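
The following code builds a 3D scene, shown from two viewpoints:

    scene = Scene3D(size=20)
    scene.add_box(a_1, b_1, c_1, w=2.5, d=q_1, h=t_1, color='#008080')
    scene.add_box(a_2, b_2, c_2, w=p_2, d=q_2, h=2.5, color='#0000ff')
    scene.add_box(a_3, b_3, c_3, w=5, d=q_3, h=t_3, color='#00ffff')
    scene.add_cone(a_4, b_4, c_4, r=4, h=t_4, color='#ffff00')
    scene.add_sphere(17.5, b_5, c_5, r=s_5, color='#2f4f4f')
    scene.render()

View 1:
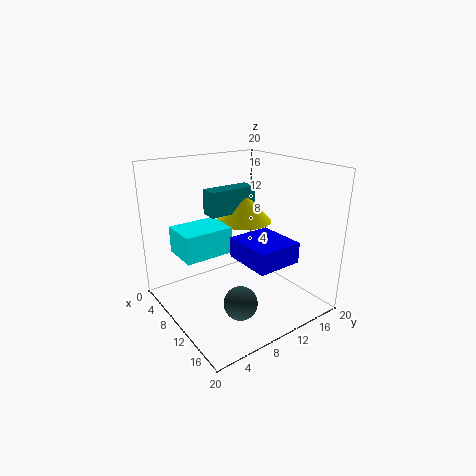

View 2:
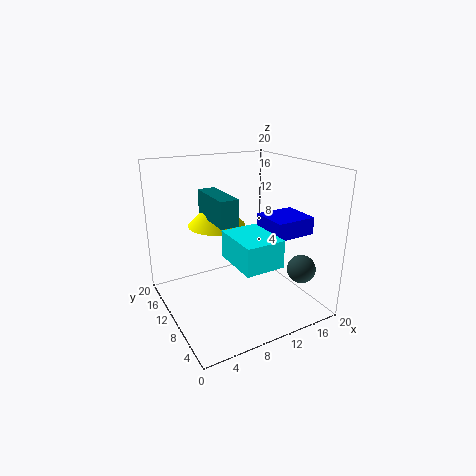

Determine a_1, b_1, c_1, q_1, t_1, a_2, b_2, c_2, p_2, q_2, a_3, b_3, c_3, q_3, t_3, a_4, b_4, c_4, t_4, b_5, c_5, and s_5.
a_1 = 6; b_1 = 7; c_1 = 13; q_1 = 7; t_1 = 3.5; a_2 = 14; b_2 = 6; c_2 = 10; p_2 = 6; q_2 = 5.5; a_3 = 6.5; b_3 = 1.5; c_3 = 9; q_3 = 6.5; t_3 = 3.5; a_4 = 8; b_4 = 12.5; c_4 = 11.5; t_4 = 4; b_5 = 5; c_5 = 5.5; s_5 = 2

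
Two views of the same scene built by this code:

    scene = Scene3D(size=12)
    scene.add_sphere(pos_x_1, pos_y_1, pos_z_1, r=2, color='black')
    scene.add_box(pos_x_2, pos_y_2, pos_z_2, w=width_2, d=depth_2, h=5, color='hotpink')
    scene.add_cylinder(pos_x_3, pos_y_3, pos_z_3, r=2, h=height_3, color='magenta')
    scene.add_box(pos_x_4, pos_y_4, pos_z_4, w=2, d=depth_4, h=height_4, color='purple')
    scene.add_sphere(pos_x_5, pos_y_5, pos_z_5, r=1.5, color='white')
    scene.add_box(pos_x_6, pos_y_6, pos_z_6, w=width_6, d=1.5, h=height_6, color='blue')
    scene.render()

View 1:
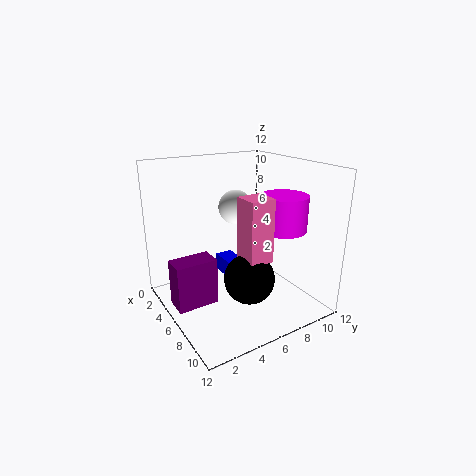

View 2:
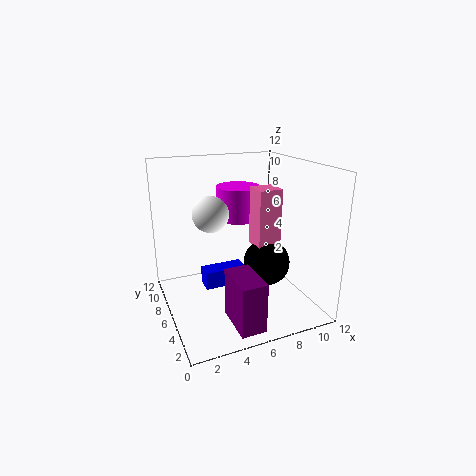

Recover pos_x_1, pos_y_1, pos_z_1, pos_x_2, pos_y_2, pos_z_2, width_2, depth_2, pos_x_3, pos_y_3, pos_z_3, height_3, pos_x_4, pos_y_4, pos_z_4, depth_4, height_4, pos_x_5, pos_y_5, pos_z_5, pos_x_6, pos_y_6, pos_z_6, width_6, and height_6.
pos_x_1 = 8.5; pos_y_1 = 5.5; pos_z_1 = 3.5; pos_x_2 = 7.5; pos_y_2 = 5; pos_z_2 = 5; width_2 = 2; depth_2 = 2; pos_x_3 = 7.5; pos_y_3 = 9.5; pos_z_3 = 6.5; height_3 = 3; pos_x_4 = 4; pos_y_4 = 0.5; pos_z_4 = 0.5; depth_4 = 3.5; height_4 = 4; pos_x_5 = 4; pos_y_5 = 7; pos_z_5 = 8; pos_x_6 = 3; pos_y_6 = 5.5; pos_z_6 = 2; width_6 = 3.5; height_6 = 1.5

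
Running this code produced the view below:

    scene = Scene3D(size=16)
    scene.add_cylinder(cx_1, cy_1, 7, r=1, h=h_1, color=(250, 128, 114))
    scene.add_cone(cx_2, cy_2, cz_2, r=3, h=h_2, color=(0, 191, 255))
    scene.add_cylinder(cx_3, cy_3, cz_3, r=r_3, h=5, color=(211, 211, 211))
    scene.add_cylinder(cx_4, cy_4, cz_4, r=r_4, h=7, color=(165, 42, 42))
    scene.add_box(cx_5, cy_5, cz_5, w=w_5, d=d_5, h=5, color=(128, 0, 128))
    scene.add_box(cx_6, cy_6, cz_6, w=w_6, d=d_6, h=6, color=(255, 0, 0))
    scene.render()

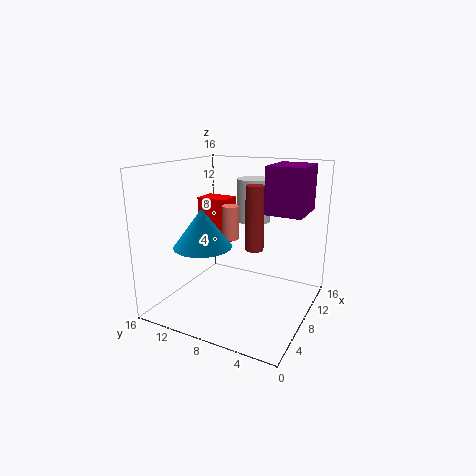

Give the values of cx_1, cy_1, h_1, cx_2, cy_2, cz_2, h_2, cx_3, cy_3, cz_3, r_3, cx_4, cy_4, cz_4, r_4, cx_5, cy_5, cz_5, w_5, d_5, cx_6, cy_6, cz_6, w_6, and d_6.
cx_1 = 10
cy_1 = 10
h_1 = 4
cx_2 = 4
cy_2 = 10
cz_2 = 8
h_2 = 4
cx_3 = 12
cy_3 = 8
cz_3 = 9
r_3 = 2
cx_4 = 8
cy_4 = 6
cz_4 = 7
r_4 = 1
cx_5 = 8
cy_5 = 1
cz_5 = 11
w_5 = 5
d_5 = 4
cx_6 = 12
cy_6 = 12
cz_6 = 5
w_6 = 3
d_6 = 4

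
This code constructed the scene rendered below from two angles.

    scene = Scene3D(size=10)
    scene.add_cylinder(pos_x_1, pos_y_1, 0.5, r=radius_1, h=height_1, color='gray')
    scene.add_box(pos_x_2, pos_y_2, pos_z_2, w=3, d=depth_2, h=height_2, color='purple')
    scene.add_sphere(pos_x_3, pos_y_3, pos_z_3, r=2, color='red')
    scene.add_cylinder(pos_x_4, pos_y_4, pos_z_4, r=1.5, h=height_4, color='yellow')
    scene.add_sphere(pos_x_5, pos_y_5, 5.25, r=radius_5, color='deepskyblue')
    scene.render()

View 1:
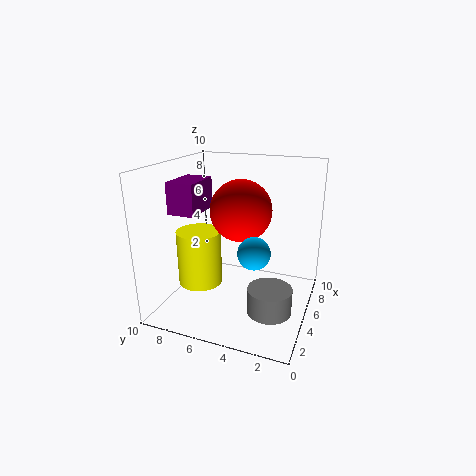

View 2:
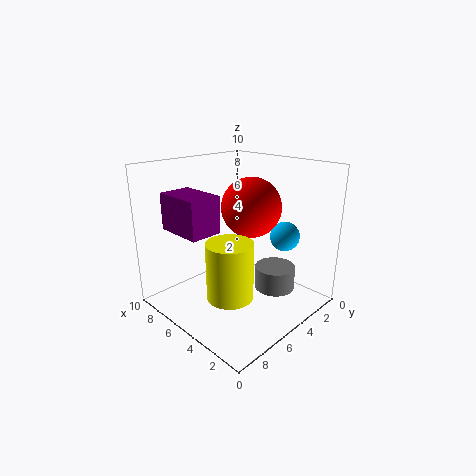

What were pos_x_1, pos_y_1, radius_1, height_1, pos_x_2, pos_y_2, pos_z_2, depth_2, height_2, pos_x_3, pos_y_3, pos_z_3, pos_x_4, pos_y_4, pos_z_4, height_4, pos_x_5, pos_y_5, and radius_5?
pos_x_1 = 3.75
pos_y_1 = 2.25
radius_1 = 1.5
height_1 = 1.75
pos_x_2 = 3.75
pos_y_2 = 7.75
pos_z_2 = 6.5
depth_2 = 2
height_2 = 2.25
pos_x_3 = 4.25
pos_y_3 = 4.5
pos_z_3 = 7.25
pos_x_4 = 3.5
pos_y_4 = 7.25
pos_z_4 = 2
height_4 = 3.75
pos_x_5 = 2.5
pos_y_5 = 3
radius_5 = 1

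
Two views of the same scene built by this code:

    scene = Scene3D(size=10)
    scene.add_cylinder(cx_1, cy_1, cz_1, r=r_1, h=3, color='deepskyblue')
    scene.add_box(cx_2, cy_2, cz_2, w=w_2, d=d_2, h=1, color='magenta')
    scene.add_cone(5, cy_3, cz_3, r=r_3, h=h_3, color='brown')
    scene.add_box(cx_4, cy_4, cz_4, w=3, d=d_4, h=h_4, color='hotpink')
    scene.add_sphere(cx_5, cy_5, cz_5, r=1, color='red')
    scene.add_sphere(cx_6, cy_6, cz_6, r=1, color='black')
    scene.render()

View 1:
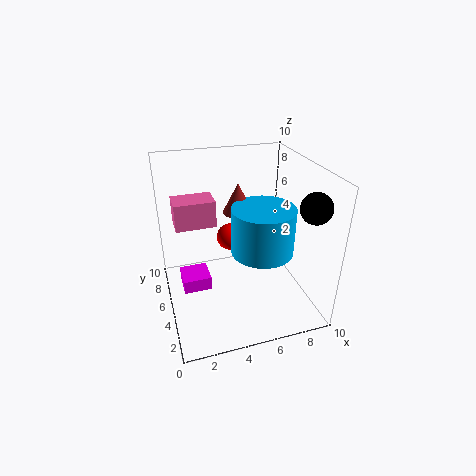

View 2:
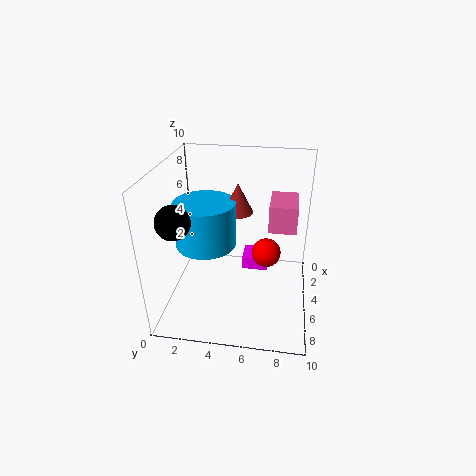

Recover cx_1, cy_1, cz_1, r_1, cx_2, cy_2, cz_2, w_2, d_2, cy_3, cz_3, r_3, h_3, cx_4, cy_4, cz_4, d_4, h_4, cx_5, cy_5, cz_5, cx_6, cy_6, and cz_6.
cx_1 = 6
cy_1 = 3
cz_1 = 5
r_1 = 2
cx_2 = 1
cy_2 = 5
cz_2 = 1
w_2 = 2
d_2 = 2
cy_3 = 5
cz_3 = 7
r_3 = 1
h_3 = 2
cx_4 = 1
cy_4 = 7
cz_4 = 5
d_4 = 2
h_4 = 2
cx_5 = 5
cy_5 = 7
cz_5 = 4
cx_6 = 9
cy_6 = 2
cz_6 = 8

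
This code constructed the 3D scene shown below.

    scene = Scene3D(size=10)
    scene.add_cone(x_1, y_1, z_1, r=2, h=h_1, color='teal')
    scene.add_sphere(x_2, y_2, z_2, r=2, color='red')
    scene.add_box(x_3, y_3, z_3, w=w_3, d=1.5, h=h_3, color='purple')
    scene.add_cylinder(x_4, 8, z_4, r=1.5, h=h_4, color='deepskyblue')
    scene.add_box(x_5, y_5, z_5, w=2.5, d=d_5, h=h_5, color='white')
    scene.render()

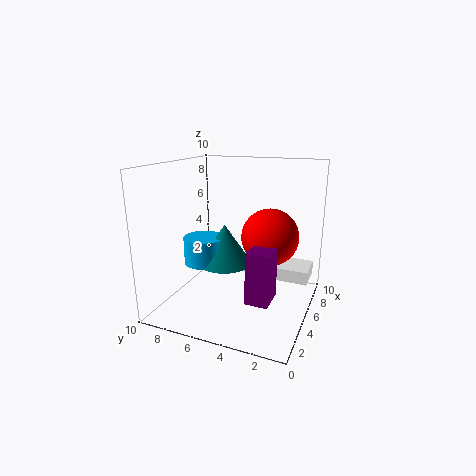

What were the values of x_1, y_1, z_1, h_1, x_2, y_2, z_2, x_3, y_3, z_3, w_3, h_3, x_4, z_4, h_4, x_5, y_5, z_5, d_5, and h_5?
x_1 = 6, y_1 = 6.5, z_1 = 2.5, h_1 = 3, x_2 = 6, y_2 = 3, z_2 = 5, x_3 = 2.5, y_3 = 2, z_3 = 1.5, w_3 = 2, h_3 = 3.5, x_4 = 5.5, z_4 = 2.5, h_4 = 2, x_5 = 7.5, y_5 = 0.5, z_5 = 1, d_5 = 2.5, h_5 = 1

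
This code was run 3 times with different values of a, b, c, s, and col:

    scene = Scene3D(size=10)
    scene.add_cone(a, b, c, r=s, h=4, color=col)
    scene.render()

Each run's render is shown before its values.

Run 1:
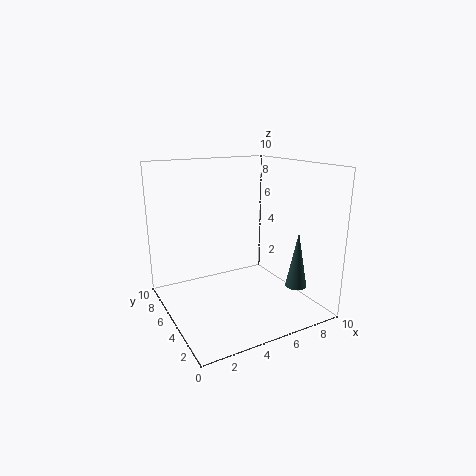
a = 8.5, b = 2.75, c = 1.5, s = 0.75, col = 'darkslategray'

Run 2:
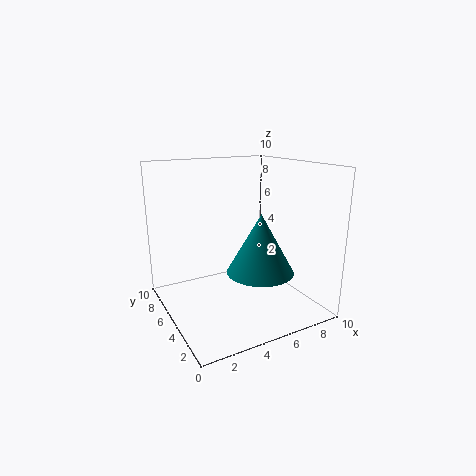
a = 5.75, b = 3.25, c = 3, s = 2.25, col = 'teal'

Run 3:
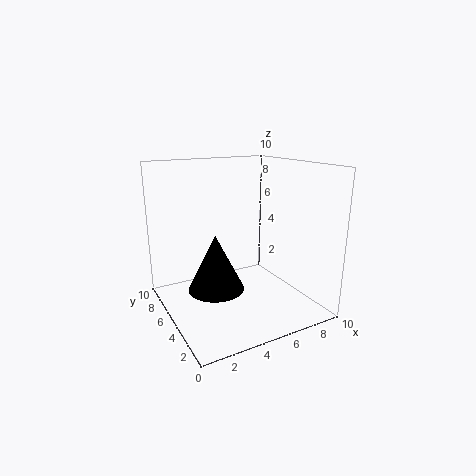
a = 3.5, b = 5.5, c = 1.25, s = 2, col = 'black'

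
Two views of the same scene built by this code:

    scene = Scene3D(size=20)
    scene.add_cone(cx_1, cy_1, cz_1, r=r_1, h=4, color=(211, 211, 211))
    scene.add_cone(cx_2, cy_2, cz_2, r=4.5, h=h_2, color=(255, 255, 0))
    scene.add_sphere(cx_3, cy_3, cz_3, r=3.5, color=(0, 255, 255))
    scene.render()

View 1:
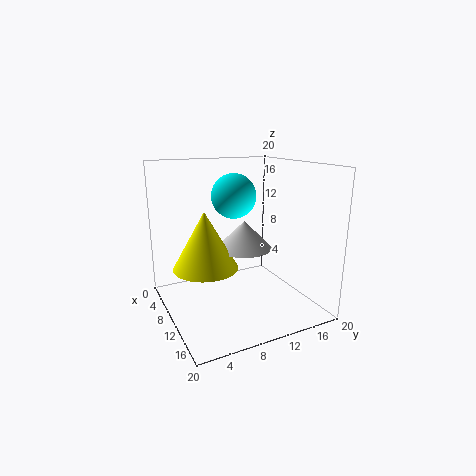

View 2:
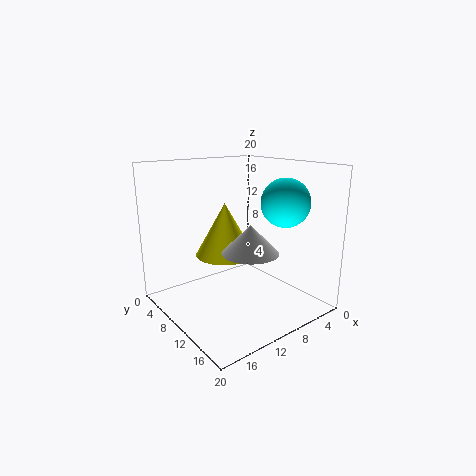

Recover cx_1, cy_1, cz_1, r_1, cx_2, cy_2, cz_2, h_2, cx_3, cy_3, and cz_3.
cx_1 = 9, cy_1 = 11.5, cz_1 = 8, r_1 = 4, cx_2 = 9, cy_2 = 5.5, cz_2 = 6, h_2 = 8, cx_3 = 3.5, cy_3 = 12.5, cz_3 = 14.5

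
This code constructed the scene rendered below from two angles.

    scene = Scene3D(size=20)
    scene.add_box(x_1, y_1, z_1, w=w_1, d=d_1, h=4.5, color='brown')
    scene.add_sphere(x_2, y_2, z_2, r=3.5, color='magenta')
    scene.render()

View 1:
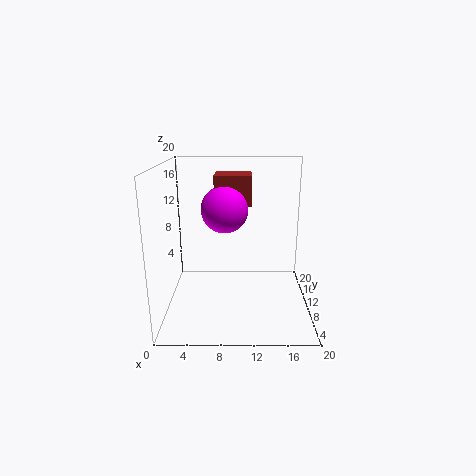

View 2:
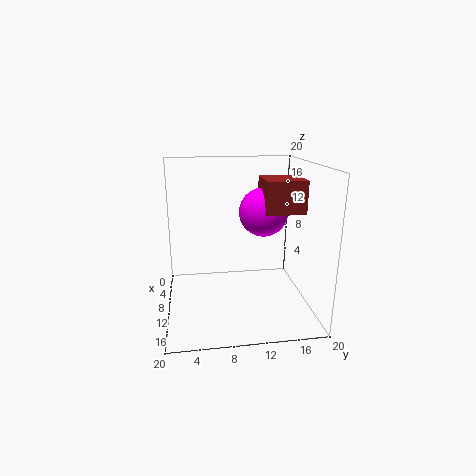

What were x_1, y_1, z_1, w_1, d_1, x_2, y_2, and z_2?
x_1 = 6.5
y_1 = 13.5
z_1 = 13.5
w_1 = 5.5
d_1 = 5.5
x_2 = 8
y_2 = 14
z_2 = 13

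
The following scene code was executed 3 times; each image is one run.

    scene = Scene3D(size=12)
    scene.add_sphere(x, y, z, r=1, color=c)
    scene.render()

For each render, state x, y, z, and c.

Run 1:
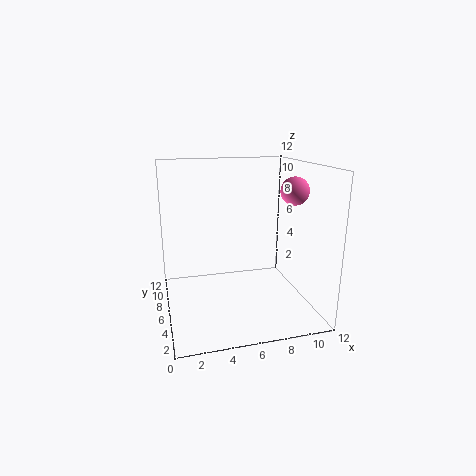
x = 9, y = 2, z = 10.5, c = 'hotpink'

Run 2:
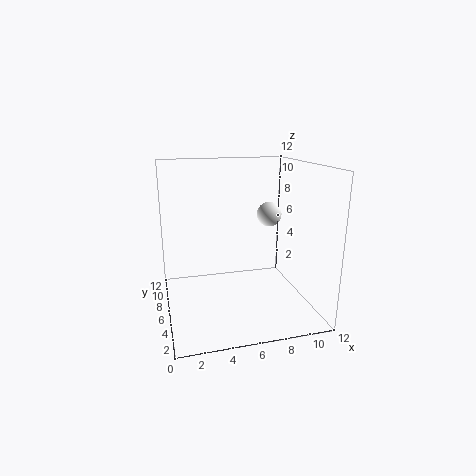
x = 8.5, y = 5.5, z = 8, c = 'white'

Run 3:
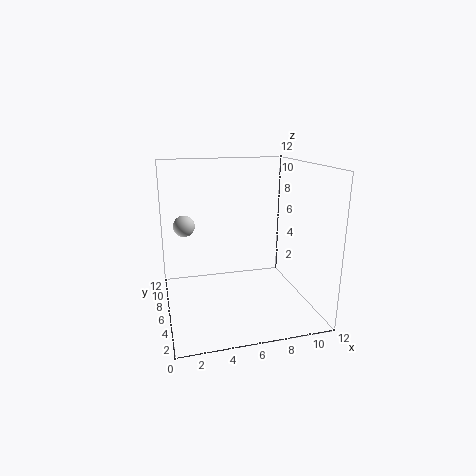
x = 2, y = 10.5, z = 6, c = 'lightgray'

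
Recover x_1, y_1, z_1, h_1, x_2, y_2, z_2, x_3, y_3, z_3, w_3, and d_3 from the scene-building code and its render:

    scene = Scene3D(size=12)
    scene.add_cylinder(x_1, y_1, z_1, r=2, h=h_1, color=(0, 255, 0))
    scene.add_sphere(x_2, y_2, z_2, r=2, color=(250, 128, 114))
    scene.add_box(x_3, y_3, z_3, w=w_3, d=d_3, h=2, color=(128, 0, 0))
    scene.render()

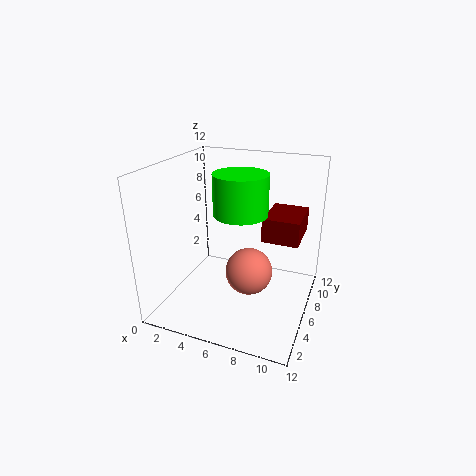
x_1 = 7, y_1 = 4, z_1 = 9, h_1 = 3, x_2 = 7, y_2 = 6, z_2 = 3, x_3 = 8, y_3 = 6, z_3 = 6, w_3 = 3, d_3 = 4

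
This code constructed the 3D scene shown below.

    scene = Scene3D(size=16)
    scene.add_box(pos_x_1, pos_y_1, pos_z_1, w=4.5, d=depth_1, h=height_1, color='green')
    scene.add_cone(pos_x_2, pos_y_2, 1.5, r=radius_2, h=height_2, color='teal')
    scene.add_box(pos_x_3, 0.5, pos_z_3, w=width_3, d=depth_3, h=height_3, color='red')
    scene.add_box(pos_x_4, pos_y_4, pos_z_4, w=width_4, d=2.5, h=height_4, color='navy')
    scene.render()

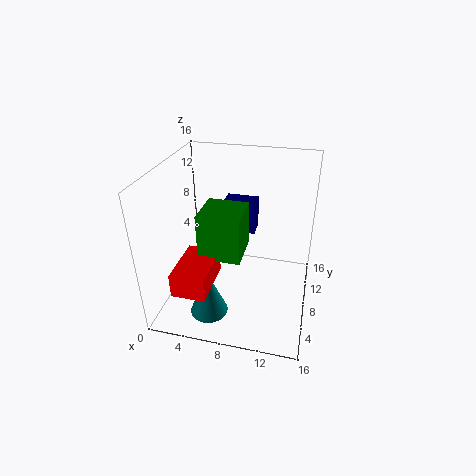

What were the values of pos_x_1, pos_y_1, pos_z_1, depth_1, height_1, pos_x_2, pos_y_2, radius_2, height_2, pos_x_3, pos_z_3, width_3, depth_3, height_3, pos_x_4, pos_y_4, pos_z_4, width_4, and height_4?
pos_x_1 = 4.5; pos_y_1 = 4.5; pos_z_1 = 7; depth_1 = 4.5; height_1 = 5; pos_x_2 = 6; pos_y_2 = 3; radius_2 = 2; height_2 = 5; pos_x_3 = 3; pos_z_3 = 5; width_3 = 3.5; depth_3 = 5.5; height_3 = 2.5; pos_x_4 = 5; pos_y_4 = 12.5; pos_z_4 = 6; width_4 = 4; height_4 = 4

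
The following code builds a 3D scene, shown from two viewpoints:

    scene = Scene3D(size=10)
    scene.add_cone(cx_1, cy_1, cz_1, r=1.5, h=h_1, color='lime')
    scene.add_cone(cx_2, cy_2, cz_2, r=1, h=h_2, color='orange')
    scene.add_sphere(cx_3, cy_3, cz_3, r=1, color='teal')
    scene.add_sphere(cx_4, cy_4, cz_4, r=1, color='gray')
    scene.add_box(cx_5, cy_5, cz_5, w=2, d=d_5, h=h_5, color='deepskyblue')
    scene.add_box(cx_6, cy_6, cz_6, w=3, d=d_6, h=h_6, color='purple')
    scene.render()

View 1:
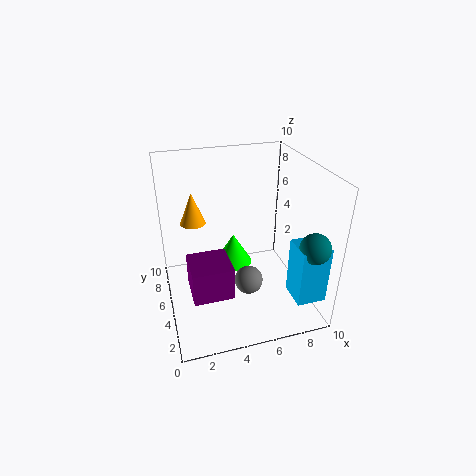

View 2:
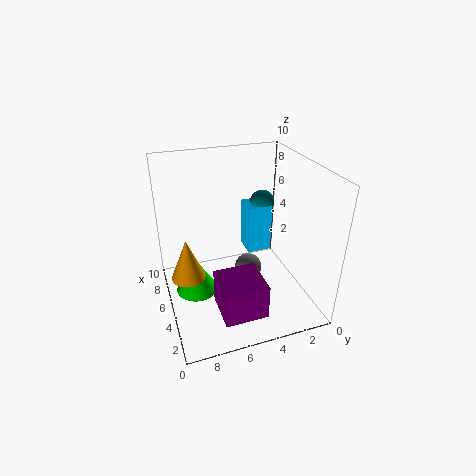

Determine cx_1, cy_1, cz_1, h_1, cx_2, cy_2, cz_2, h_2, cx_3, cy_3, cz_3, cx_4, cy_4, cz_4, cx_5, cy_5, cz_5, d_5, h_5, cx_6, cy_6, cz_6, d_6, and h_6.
cx_1 = 5.5, cy_1 = 8, cz_1 = 1, h_1 = 2.5, cx_2 = 2.5, cy_2 = 9, cz_2 = 4.5, h_2 = 2.5, cx_3 = 9, cy_3 = 1.5, cz_3 = 5.5, cx_4 = 5.5, cy_4 = 4, cz_4 = 2, cx_5 = 8, cy_5 = 1, cz_5 = 1.5, d_5 = 2, h_5 = 4, cx_6 = 1.5, cy_6 = 4, cz_6 = 0.5, d_6 = 3, h_6 = 2.5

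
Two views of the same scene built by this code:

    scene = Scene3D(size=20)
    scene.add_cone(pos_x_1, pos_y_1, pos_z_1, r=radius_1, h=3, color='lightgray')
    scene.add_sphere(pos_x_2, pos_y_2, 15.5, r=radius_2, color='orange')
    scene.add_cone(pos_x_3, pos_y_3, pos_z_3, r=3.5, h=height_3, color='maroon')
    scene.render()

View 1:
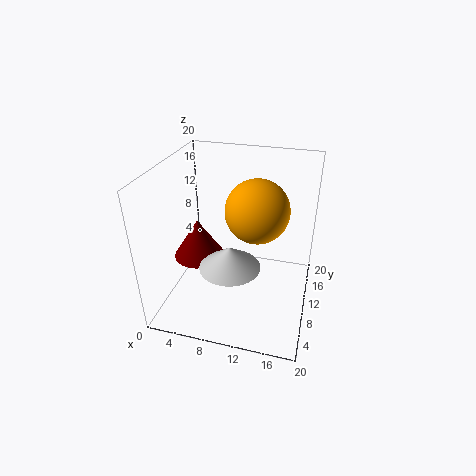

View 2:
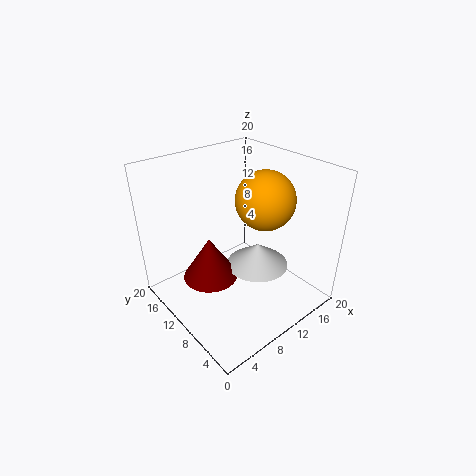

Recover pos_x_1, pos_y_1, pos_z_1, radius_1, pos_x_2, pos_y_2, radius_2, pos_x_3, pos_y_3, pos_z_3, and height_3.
pos_x_1 = 10; pos_y_1 = 6; pos_z_1 = 8; radius_1 = 4; pos_x_2 = 13; pos_y_2 = 8; radius_2 = 4; pos_x_3 = 4.5; pos_y_3 = 9; pos_z_3 = 7; height_3 = 5.5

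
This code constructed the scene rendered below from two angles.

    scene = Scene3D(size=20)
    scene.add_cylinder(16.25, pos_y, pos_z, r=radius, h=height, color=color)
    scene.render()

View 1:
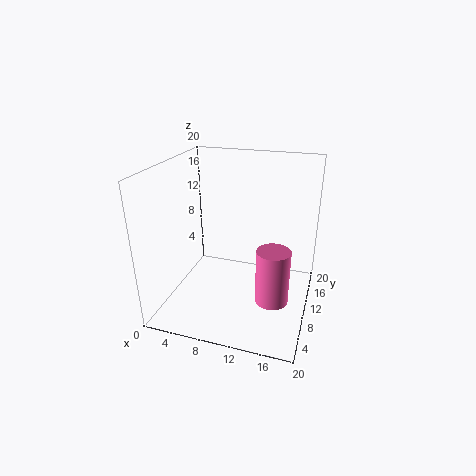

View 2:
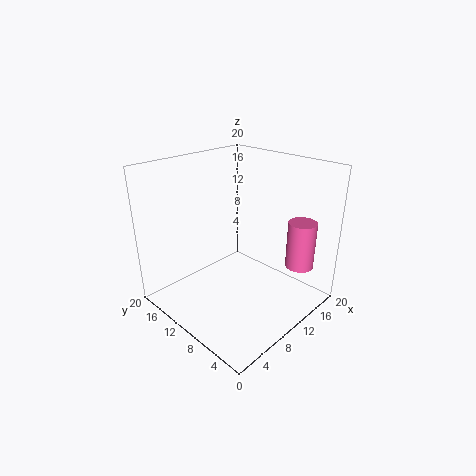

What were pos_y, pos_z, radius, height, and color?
pos_y = 3.75
pos_z = 5.5
radius = 2
height = 6.75
color = 'hotpink'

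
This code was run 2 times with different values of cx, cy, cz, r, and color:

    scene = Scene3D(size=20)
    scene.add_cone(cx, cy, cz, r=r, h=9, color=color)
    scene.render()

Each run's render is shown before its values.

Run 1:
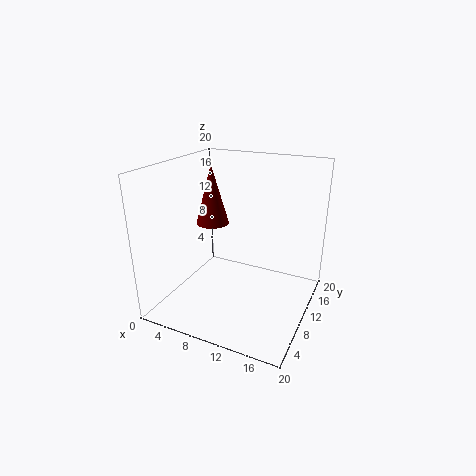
cx = 4; cy = 13.5; cz = 10; r = 2.5; color = 'maroon'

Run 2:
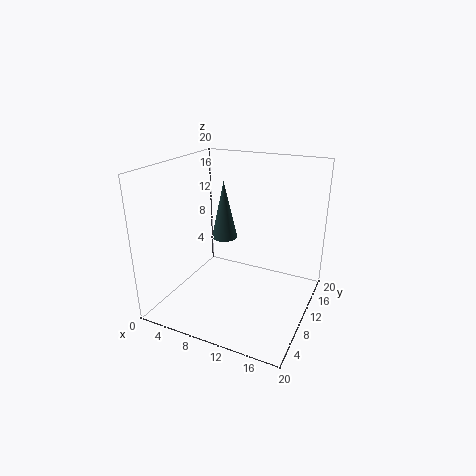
cx = 5.5; cy = 14.5; cz = 7.5; r = 2; color = 'darkslategray'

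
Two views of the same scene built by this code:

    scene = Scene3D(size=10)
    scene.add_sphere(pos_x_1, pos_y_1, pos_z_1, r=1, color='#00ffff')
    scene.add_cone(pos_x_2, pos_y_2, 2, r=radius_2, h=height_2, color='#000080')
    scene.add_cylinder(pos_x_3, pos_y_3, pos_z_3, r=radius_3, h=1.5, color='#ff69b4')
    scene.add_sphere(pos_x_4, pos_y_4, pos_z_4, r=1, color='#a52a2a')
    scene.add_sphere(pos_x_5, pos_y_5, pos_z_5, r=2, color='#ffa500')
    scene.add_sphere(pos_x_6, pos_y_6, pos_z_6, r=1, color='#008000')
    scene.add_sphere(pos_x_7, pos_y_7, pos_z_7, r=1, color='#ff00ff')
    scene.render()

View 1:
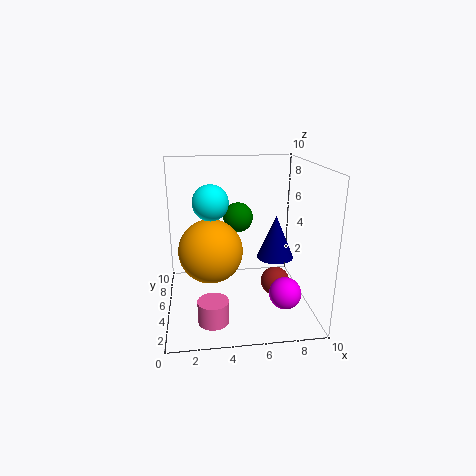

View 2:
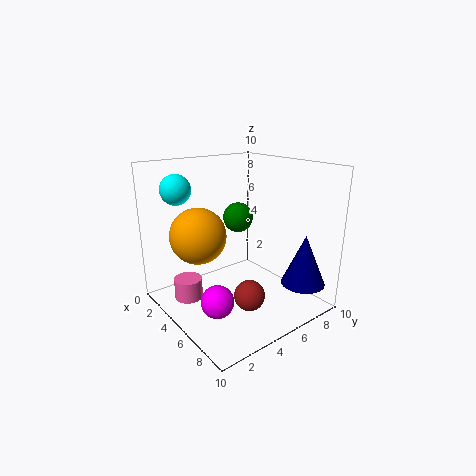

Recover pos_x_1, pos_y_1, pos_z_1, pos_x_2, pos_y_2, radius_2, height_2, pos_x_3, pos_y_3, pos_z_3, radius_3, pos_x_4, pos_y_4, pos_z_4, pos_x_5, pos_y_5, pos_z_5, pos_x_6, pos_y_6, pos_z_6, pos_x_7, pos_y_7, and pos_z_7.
pos_x_1 = 3; pos_y_1 = 1.5; pos_z_1 = 8.5; pos_x_2 = 8.5; pos_y_2 = 8; radius_2 = 1.5; height_2 = 3.5; pos_x_3 = 3; pos_y_3 = 2; pos_z_3 = 0.5; radius_3 = 1; pos_x_4 = 7.5; pos_y_4 = 4; pos_z_4 = 2; pos_x_5 = 3; pos_y_5 = 3; pos_z_5 = 5; pos_x_6 = 5; pos_y_6 = 5; pos_z_6 = 6.5; pos_x_7 = 7.5; pos_y_7 = 1.5; pos_z_7 = 2.5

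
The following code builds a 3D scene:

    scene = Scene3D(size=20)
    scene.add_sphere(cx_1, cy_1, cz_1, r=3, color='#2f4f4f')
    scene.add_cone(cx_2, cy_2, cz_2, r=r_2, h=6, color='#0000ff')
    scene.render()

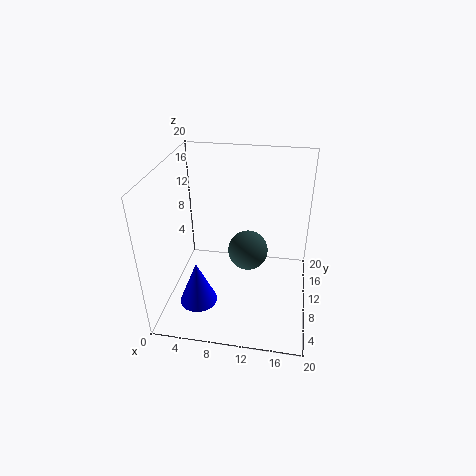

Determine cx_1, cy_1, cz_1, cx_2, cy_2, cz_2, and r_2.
cx_1 = 11, cy_1 = 13, cz_1 = 6, cx_2 = 5.5, cy_2 = 4.5, cz_2 = 3, r_2 = 2.5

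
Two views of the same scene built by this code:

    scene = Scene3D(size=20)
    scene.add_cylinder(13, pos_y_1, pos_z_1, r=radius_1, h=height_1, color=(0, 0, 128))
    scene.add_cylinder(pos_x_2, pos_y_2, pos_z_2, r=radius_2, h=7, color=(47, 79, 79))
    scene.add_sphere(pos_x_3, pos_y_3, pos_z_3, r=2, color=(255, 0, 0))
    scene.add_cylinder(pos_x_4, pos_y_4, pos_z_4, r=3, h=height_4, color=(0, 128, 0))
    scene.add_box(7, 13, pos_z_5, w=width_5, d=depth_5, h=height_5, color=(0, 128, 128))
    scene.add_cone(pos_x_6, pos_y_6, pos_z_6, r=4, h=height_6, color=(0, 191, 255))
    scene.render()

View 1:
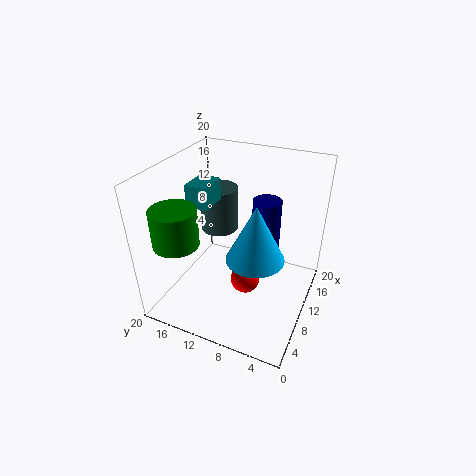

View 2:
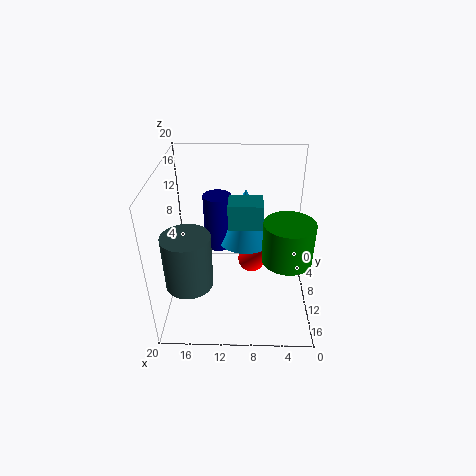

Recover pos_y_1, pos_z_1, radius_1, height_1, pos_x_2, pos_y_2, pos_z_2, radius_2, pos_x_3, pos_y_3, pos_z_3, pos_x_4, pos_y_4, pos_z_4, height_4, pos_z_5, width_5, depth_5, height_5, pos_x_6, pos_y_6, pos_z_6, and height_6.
pos_y_1 = 7; pos_z_1 = 7; radius_1 = 2; height_1 = 8; pos_x_2 = 16; pos_y_2 = 16; pos_z_2 = 7; radius_2 = 3; pos_x_3 = 8; pos_y_3 = 8; pos_z_3 = 5; pos_x_4 = 4; pos_y_4 = 16; pos_z_4 = 11; height_4 = 5; pos_z_5 = 15; width_5 = 4; depth_5 = 3; height_5 = 3; pos_x_6 = 9; pos_y_6 = 7; pos_z_6 = 8; height_6 = 8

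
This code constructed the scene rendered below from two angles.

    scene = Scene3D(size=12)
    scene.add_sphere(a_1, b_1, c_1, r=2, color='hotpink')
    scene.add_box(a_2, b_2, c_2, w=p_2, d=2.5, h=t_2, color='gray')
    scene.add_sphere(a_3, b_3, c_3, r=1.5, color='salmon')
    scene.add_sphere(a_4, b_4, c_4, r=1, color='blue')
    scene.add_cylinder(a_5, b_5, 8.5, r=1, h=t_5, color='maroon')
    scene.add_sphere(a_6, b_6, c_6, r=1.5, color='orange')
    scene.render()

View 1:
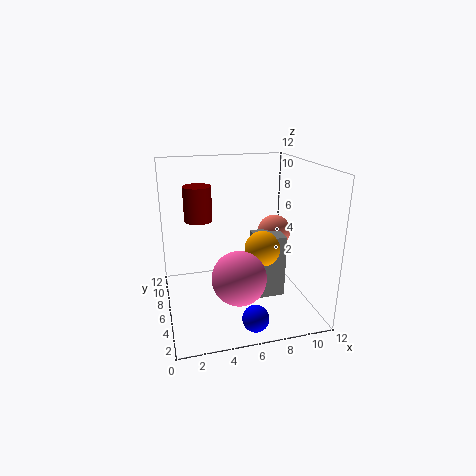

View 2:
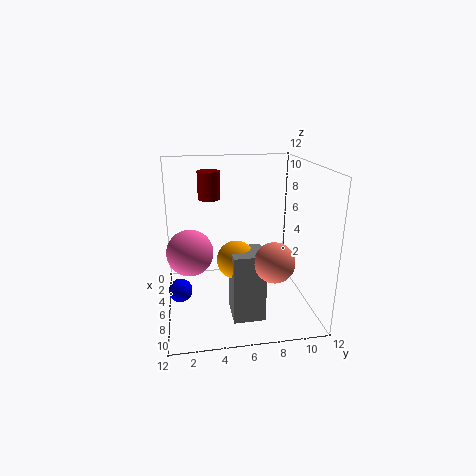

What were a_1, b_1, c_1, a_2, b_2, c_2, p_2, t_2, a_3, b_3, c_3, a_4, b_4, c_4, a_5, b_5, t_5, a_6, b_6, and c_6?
a_1 = 5
b_1 = 2
c_1 = 4.5
a_2 = 7.5
b_2 = 5
c_2 = 0.5
p_2 = 2.5
t_2 = 5.5
a_3 = 10
b_3 = 8
c_3 = 5.5
a_4 = 6
b_4 = 1
c_4 = 1.5
a_5 = 2.5
b_5 = 4
t_5 = 2.5
a_6 = 8
b_6 = 5.5
c_6 = 5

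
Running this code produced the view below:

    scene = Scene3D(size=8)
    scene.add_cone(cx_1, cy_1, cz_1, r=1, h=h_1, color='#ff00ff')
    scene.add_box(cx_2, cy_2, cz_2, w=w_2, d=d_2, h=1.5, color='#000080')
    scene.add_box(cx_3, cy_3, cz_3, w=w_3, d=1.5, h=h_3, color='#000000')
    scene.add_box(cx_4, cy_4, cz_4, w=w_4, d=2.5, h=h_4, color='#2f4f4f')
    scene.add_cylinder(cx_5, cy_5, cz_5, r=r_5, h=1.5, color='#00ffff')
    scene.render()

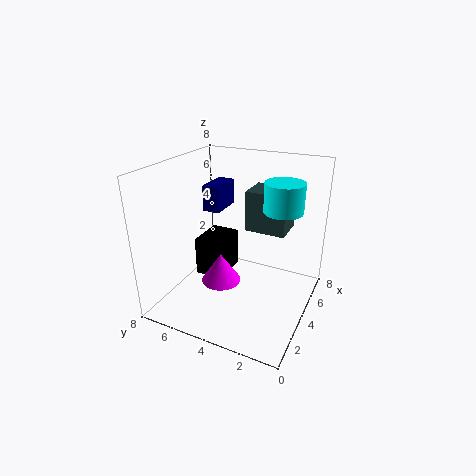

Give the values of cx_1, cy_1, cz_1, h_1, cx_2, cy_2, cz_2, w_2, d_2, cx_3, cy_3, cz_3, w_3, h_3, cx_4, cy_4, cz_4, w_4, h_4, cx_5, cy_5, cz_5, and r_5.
cx_1 = 2; cy_1 = 4; cz_1 = 2.5; h_1 = 1.5; cx_2 = 4.5; cy_2 = 5.5; cz_2 = 5; w_2 = 2; d_2 = 1; cx_3 = 2; cy_3 = 4; cz_3 = 2.5; w_3 = 2; h_3 = 2; cx_4 = 6; cy_4 = 2; cz_4 = 3.5; w_4 = 2; h_4 = 2.5; cx_5 = 4; cy_5 = 1.5; cz_5 = 6; r_5 = 1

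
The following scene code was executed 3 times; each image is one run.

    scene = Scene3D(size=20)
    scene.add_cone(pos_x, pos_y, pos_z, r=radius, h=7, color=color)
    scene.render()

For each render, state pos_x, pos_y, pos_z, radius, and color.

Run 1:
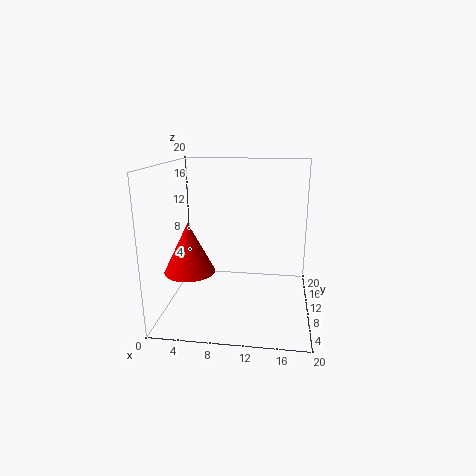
pos_x = 3.5; pos_y = 8; pos_z = 5.5; radius = 3.5; color = 'red'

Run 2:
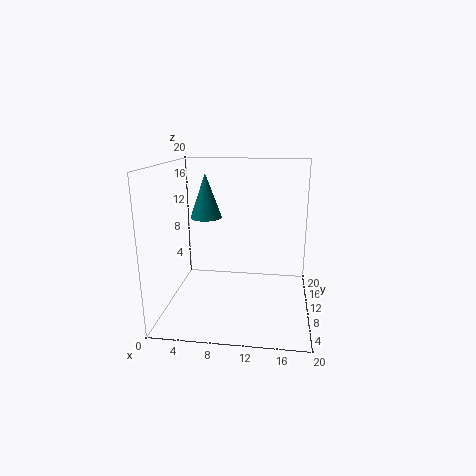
pos_x = 4; pos_y = 16.5; pos_z = 11; radius = 2.5; color = 'teal'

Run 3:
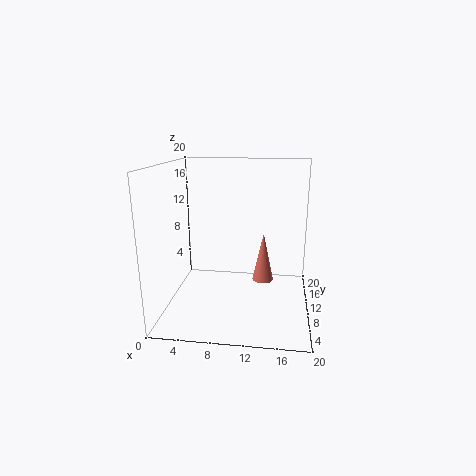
pos_x = 13.5; pos_y = 11; pos_z = 3.5; radius = 1.5; color = 'salmon'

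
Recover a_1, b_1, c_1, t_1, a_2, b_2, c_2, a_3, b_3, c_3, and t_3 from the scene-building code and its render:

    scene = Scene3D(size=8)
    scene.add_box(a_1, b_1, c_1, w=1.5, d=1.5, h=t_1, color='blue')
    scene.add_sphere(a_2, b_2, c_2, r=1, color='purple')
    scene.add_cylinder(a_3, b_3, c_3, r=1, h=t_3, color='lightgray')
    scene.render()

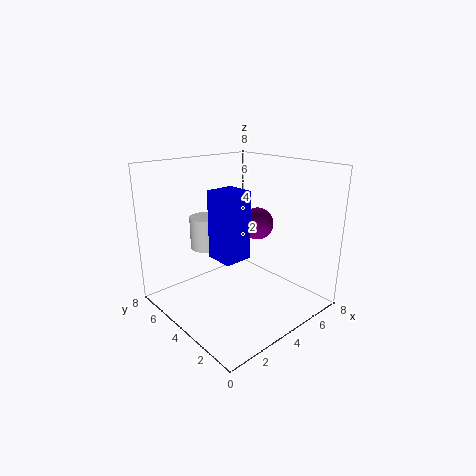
a_1 = 2; b_1 = 2.5; c_1 = 3.5; t_1 = 3.5; a_2 = 6.5; b_2 = 5; c_2 = 4; a_3 = 4; b_3 = 7; c_3 = 2.5; t_3 = 2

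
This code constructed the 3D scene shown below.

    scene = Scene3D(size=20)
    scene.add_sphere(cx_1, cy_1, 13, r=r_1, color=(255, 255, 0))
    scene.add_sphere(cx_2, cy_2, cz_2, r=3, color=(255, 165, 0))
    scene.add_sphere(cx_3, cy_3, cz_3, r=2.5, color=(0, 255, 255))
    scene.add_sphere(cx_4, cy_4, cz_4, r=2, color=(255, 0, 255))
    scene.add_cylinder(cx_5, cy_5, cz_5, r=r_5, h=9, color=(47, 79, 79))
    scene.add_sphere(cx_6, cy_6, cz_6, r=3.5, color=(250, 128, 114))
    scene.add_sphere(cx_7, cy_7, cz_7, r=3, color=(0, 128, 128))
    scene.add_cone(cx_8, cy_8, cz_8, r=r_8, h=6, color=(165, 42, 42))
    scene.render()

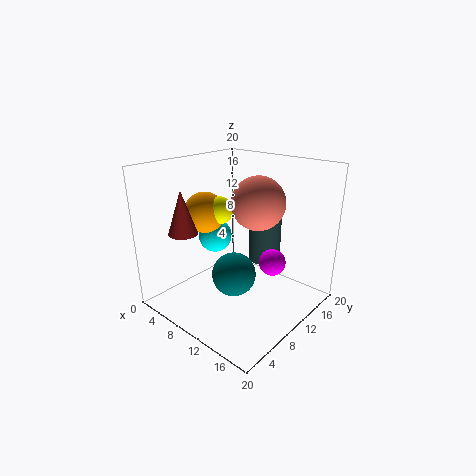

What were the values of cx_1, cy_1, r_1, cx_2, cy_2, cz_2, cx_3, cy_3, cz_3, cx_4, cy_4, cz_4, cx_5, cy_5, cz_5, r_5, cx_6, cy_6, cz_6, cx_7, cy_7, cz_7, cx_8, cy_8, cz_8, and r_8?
cx_1 = 6
cy_1 = 10.5
r_1 = 2
cx_2 = 4
cy_2 = 9.5
cz_2 = 12.5
cx_3 = 4.5
cy_3 = 11
cz_3 = 8.5
cx_4 = 12.5
cy_4 = 15
cz_4 = 5
cx_5 = 9.5
cy_5 = 17
cz_5 = 4
r_5 = 2.5
cx_6 = 13
cy_6 = 10.5
cz_6 = 15.5
cx_7 = 11
cy_7 = 8
cz_7 = 5.5
cx_8 = 5
cy_8 = 4.5
cz_8 = 11
r_8 = 2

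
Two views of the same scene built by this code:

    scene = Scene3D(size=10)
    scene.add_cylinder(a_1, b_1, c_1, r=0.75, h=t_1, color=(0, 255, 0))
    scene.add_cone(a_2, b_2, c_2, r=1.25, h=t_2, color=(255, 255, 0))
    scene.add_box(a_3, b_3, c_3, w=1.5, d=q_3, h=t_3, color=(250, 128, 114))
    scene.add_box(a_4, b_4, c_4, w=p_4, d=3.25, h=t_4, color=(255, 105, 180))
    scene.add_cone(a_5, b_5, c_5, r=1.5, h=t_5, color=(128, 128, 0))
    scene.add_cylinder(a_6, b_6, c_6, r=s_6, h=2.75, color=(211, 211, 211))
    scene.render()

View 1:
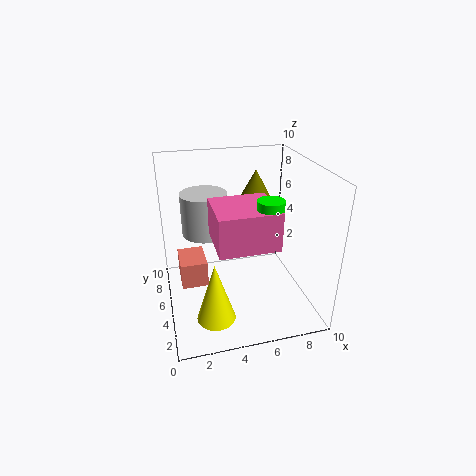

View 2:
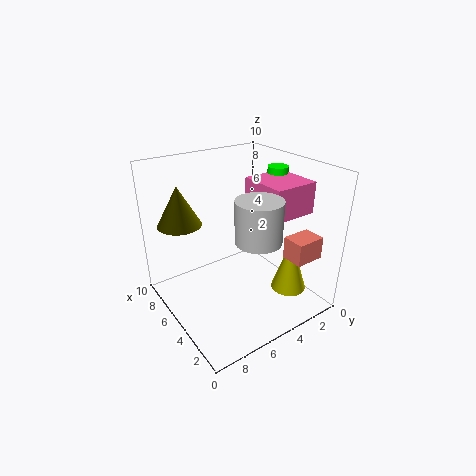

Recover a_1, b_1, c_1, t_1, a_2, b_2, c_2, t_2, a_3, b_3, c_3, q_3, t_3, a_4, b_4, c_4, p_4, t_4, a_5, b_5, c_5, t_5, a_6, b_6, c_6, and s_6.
a_1 = 5.75, b_1 = 1, c_1 = 7.75, t_1 = 1.5, a_2 = 2.75, b_2 = 2, c_2 = 1, t_2 = 4, a_3 = 0.75, b_3 = 1.25, c_3 = 4.25, q_3 = 2, t_3 = 1.5, a_4 = 2.75, b_4 = 0.25, c_4 = 6.5, p_4 = 3.5, t_4 = 2.25, a_5 = 7.25, b_5 = 8.25, c_5 = 6, t_5 = 2.75, a_6 = 2.75, b_6 = 5, c_6 = 5.75, s_6 = 1.5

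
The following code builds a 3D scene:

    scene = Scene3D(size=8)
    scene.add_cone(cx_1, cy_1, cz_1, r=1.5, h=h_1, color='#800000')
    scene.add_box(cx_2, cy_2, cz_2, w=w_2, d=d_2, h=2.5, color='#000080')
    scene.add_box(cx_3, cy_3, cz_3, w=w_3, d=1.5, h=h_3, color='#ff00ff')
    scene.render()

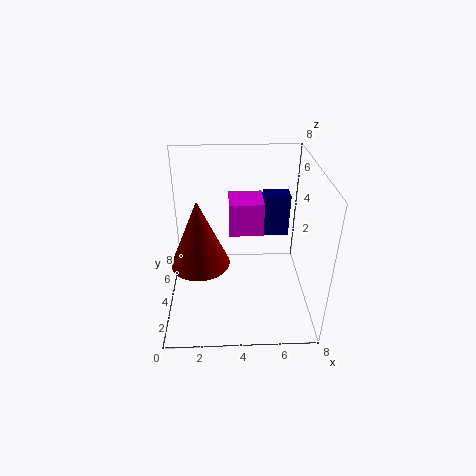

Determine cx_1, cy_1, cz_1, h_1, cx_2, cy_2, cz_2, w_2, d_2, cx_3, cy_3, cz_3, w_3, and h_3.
cx_1 = 2, cy_1 = 2.5, cz_1 = 3.5, h_1 = 3.5, cx_2 = 5.5, cy_2 = 5, cz_2 = 3.5, w_2 = 1.5, d_2 = 1, cx_3 = 3.5, cy_3 = 1, cz_3 = 6, w_3 = 1.5, h_3 = 1.5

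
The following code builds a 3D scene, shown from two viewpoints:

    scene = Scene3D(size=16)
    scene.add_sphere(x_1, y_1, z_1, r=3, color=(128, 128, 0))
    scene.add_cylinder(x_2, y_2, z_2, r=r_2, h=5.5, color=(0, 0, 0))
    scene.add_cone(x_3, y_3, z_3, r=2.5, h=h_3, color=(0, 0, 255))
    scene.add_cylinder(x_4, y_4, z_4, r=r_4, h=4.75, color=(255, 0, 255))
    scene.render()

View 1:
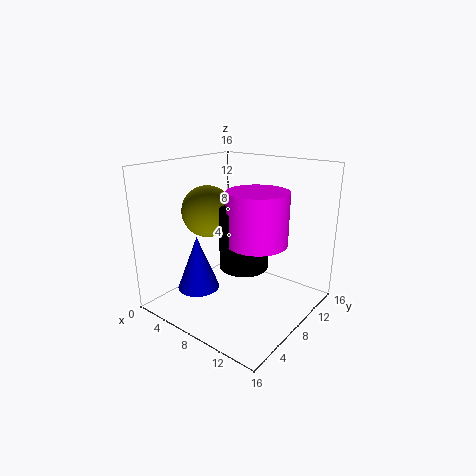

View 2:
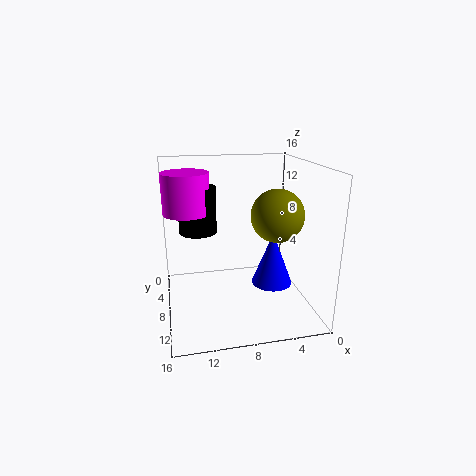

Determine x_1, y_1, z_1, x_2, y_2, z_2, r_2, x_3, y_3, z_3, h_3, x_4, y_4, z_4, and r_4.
x_1 = 3.5
y_1 = 8
z_1 = 10.25
x_2 = 12
y_2 = 3.75
z_2 = 7.5
r_2 = 2.25
x_3 = 3.25
y_3 = 6.25
z_3 = 1
h_3 = 6.5
x_4 = 13.25
y_4 = 4
z_4 = 10
r_4 = 2.75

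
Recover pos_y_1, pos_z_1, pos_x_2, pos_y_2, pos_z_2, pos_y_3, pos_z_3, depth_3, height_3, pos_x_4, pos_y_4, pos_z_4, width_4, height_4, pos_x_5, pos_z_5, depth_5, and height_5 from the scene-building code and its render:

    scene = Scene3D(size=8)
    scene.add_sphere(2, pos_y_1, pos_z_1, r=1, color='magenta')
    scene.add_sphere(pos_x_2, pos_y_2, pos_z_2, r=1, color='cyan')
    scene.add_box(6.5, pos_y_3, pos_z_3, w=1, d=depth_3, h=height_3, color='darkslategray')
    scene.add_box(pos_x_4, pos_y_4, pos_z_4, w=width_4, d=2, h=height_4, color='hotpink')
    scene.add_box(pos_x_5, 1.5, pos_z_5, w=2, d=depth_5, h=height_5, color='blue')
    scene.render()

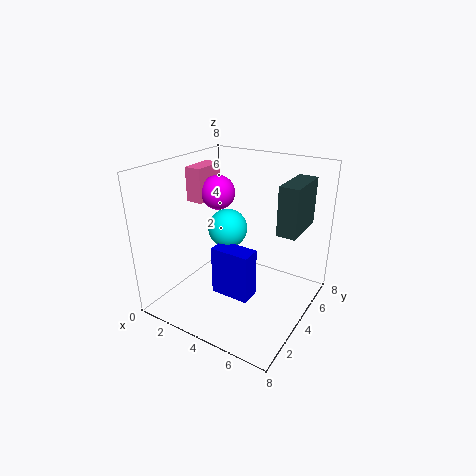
pos_y_1 = 5
pos_z_1 = 6
pos_x_2 = 4
pos_y_2 = 3
pos_z_2 = 5
pos_y_3 = 3.5
pos_z_3 = 5
depth_3 = 2.5
height_3 = 2.5
pos_x_4 = 0.5
pos_y_4 = 4
pos_z_4 = 5.5
width_4 = 1
height_4 = 2
pos_x_5 = 4
pos_z_5 = 2
depth_5 = 1
height_5 = 2.5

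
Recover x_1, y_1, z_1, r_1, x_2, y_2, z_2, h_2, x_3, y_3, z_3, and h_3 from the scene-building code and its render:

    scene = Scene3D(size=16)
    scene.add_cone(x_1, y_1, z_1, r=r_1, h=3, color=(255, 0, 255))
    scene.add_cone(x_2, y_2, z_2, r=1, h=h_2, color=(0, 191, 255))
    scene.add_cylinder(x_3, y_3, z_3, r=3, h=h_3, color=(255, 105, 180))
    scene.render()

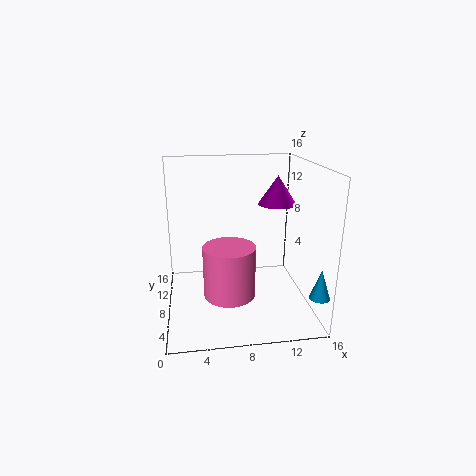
x_1 = 12; y_1 = 7; z_1 = 12; r_1 = 2; x_2 = 15; y_2 = 1; z_2 = 4; h_2 = 3; x_3 = 7; y_3 = 8; z_3 = 1; h_3 = 6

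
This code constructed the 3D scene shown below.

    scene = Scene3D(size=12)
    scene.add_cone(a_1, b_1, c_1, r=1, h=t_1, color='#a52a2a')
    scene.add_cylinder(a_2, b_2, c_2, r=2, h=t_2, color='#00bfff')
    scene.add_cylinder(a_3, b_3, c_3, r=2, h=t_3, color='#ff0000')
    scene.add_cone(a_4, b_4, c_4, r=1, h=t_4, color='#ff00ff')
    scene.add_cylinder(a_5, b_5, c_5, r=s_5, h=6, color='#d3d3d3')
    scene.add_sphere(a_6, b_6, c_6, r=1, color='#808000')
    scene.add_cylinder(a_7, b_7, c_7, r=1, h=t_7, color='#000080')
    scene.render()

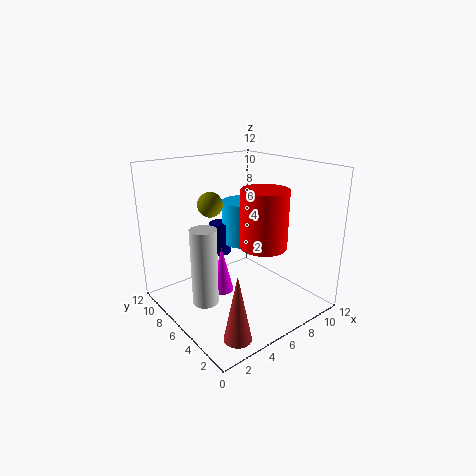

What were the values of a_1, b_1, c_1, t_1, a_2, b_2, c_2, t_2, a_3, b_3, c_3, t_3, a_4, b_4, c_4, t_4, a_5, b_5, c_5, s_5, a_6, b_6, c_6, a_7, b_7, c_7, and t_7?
a_1 = 2, b_1 = 1, c_1 = 1, t_1 = 5, a_2 = 9, b_2 = 9, c_2 = 4, t_2 = 4, a_3 = 8, b_3 = 5, c_3 = 5, t_3 = 5, a_4 = 5, b_4 = 7, c_4 = 1, t_4 = 4, a_5 = 2, b_5 = 5, c_5 = 2, s_5 = 1, a_6 = 4, b_6 = 7, c_6 = 9, a_7 = 7, b_7 = 10, c_7 = 3, t_7 = 3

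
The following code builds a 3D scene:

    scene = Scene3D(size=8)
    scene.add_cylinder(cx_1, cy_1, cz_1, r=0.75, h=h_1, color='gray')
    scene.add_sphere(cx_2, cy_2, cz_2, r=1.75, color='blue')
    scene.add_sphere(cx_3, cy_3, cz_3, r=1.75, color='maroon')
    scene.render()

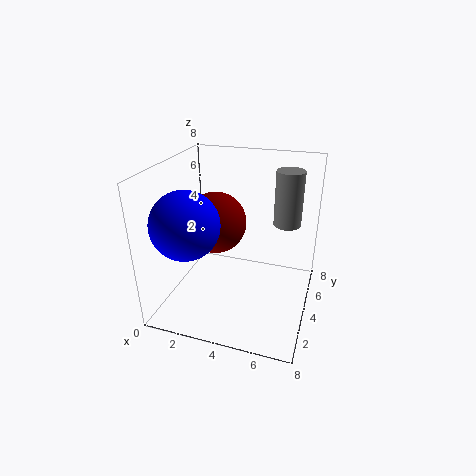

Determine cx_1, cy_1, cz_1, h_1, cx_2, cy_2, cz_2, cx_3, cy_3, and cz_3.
cx_1 = 6.5, cy_1 = 5, cz_1 = 4.75, h_1 = 3, cx_2 = 2, cy_2 = 1.75, cz_2 = 5.5, cx_3 = 2.5, cy_3 = 4.5, cz_3 = 4.5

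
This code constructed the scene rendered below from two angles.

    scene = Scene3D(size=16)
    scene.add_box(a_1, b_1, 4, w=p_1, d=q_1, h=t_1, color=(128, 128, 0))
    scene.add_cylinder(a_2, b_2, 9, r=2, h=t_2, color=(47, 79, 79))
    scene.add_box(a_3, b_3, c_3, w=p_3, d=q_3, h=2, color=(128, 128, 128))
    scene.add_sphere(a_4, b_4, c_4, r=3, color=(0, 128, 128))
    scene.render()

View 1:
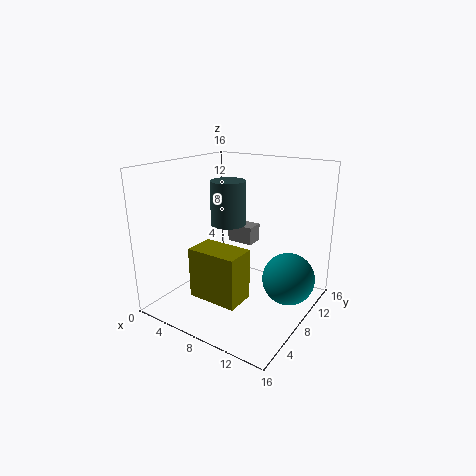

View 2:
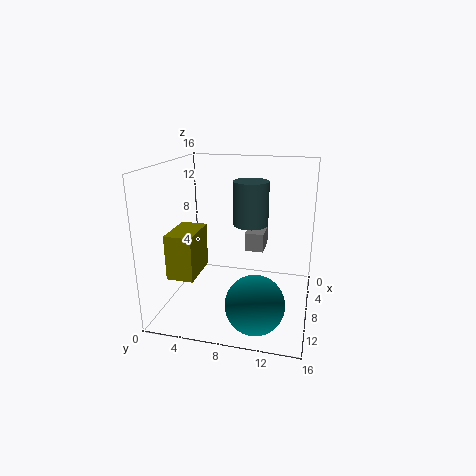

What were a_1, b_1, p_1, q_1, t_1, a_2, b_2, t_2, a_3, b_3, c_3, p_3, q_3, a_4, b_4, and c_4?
a_1 = 7, b_1 = 1, p_1 = 5, q_1 = 3, t_1 = 5, a_2 = 6, b_2 = 9, t_2 = 5, a_3 = 6, b_3 = 9, c_3 = 7, p_3 = 3, q_3 = 2, a_4 = 13, b_4 = 11, c_4 = 3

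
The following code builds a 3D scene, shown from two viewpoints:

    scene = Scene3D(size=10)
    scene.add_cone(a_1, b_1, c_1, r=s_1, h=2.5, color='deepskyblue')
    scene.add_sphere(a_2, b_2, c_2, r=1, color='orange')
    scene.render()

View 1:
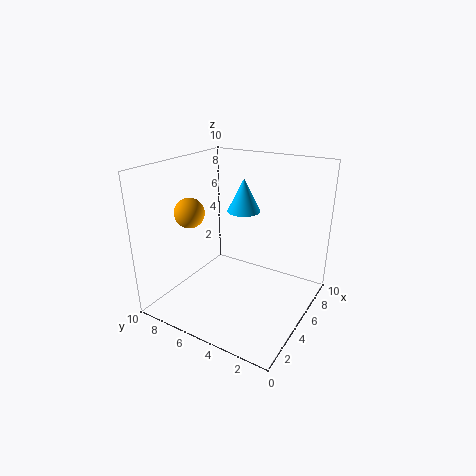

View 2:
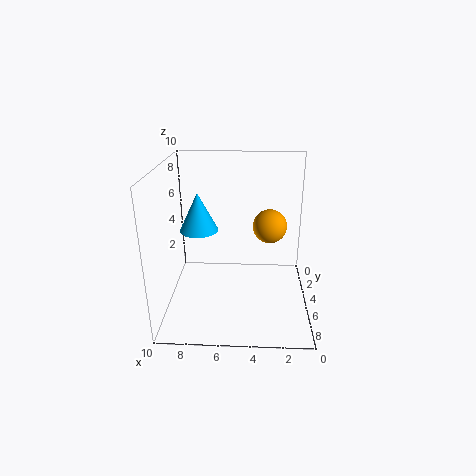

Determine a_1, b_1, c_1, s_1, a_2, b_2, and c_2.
a_1 = 7.5, b_1 = 6, c_1 = 6, s_1 = 1.25, a_2 = 3, b_2 = 7.5, c_2 = 7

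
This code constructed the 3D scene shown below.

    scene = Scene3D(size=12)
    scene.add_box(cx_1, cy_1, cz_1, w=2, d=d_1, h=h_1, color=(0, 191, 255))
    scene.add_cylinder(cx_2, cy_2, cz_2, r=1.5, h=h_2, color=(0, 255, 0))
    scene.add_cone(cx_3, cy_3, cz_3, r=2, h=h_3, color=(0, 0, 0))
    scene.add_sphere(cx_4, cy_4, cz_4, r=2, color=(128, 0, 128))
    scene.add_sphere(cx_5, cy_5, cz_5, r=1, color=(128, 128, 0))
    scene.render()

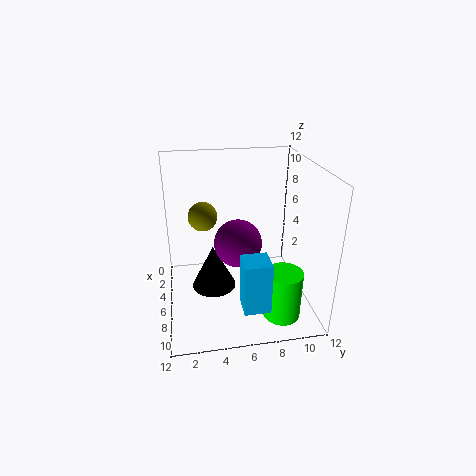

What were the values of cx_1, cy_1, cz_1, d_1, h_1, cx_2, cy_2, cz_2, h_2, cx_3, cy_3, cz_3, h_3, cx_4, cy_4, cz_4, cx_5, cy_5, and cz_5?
cx_1 = 9.5; cy_1 = 5.5; cz_1 = 2.5; d_1 = 2; h_1 = 4; cx_2 = 9.5; cy_2 = 9; cz_2 = 0.5; h_2 = 4; cx_3 = 4.5; cy_3 = 4; cz_3 = 0.5; h_3 = 4; cx_4 = 6; cy_4 = 6; cz_4 = 5.5; cx_5 = 9; cy_5 = 3; cz_5 = 9.5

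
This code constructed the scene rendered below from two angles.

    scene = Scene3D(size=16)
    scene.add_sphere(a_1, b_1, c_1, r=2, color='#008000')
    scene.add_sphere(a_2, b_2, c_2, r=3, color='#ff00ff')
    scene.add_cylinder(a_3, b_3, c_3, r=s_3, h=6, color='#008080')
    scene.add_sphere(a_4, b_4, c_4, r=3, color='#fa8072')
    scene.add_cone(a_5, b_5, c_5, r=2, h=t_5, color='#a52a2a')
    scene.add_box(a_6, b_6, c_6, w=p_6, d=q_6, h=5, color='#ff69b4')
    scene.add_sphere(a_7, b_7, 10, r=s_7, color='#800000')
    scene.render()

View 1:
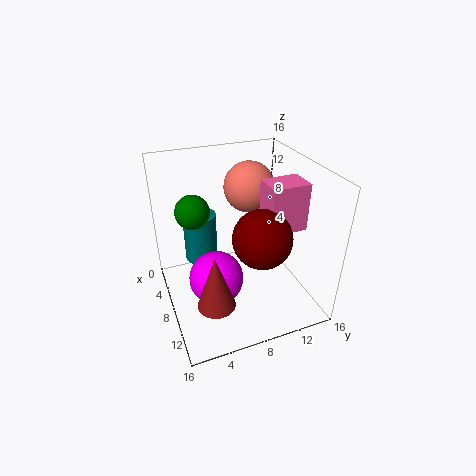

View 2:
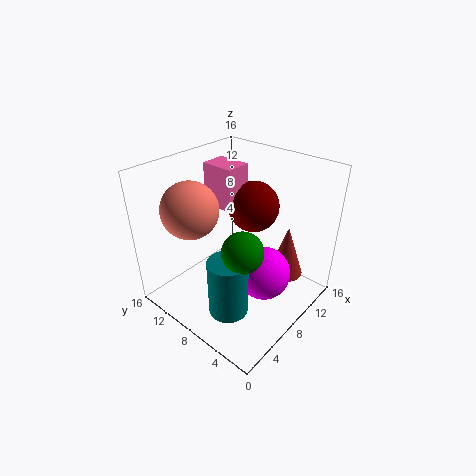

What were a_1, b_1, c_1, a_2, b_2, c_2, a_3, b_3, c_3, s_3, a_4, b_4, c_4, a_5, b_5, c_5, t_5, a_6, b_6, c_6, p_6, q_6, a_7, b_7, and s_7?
a_1 = 4; b_1 = 4; c_1 = 10; a_2 = 9; b_2 = 5; c_2 = 4; a_3 = 3; b_3 = 5; c_3 = 3; s_3 = 2; a_4 = 4; b_4 = 11; c_4 = 12; a_5 = 12; b_5 = 4; c_5 = 3; t_5 = 6; a_6 = 9; b_6 = 10; c_6 = 10; p_6 = 3; q_6 = 4; a_7 = 12; b_7 = 9; s_7 = 3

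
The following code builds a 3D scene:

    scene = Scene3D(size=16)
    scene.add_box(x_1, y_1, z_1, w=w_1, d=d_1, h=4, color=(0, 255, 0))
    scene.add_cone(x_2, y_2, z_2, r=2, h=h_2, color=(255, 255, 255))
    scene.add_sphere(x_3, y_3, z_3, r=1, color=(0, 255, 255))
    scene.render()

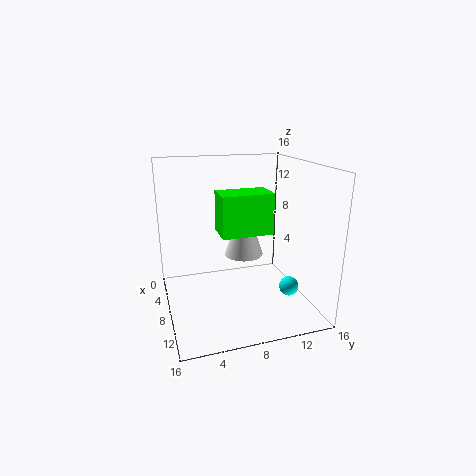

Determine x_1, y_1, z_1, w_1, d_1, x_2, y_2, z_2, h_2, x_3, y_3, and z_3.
x_1 = 10, y_1 = 5, z_1 = 10, w_1 = 3, d_1 = 5, x_2 = 10, y_2 = 8, z_2 = 7, h_2 = 6, x_3 = 13, y_3 = 12, z_3 = 4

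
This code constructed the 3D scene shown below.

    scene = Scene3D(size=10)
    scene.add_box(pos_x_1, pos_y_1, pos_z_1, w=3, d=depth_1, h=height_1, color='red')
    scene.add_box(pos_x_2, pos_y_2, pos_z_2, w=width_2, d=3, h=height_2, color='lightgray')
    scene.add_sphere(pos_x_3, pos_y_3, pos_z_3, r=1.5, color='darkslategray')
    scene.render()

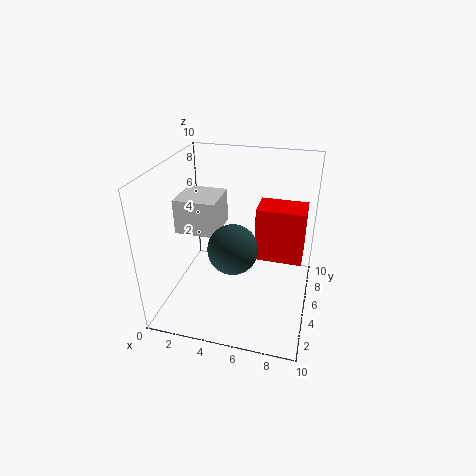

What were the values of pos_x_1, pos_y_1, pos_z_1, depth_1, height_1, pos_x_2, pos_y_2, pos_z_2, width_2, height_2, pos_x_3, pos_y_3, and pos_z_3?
pos_x_1 = 6.5, pos_y_1 = 3.5, pos_z_1 = 4.5, depth_1 = 2, height_1 = 3.5, pos_x_2 = 0.5, pos_y_2 = 4.5, pos_z_2 = 5, width_2 = 3, height_2 = 2.5, pos_x_3 = 5.5, pos_y_3 = 2, pos_z_3 = 6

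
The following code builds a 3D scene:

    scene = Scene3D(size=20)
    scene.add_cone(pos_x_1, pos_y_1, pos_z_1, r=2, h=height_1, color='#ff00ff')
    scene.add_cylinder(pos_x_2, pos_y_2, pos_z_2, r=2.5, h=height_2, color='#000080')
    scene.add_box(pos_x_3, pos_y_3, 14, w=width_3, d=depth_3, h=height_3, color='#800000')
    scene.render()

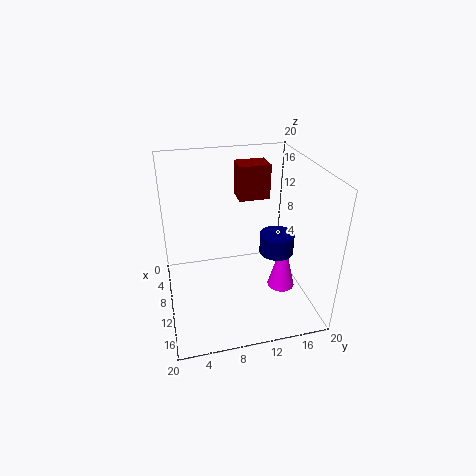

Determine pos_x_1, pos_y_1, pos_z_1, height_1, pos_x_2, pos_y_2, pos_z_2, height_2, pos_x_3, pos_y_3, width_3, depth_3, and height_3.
pos_x_1 = 11; pos_y_1 = 16.5; pos_z_1 = 1.5; height_1 = 8; pos_x_2 = 9.5; pos_y_2 = 16; pos_z_2 = 6.5; height_2 = 3; pos_x_3 = 3.5; pos_y_3 = 11; width_3 = 3.5; depth_3 = 4.5; height_3 = 5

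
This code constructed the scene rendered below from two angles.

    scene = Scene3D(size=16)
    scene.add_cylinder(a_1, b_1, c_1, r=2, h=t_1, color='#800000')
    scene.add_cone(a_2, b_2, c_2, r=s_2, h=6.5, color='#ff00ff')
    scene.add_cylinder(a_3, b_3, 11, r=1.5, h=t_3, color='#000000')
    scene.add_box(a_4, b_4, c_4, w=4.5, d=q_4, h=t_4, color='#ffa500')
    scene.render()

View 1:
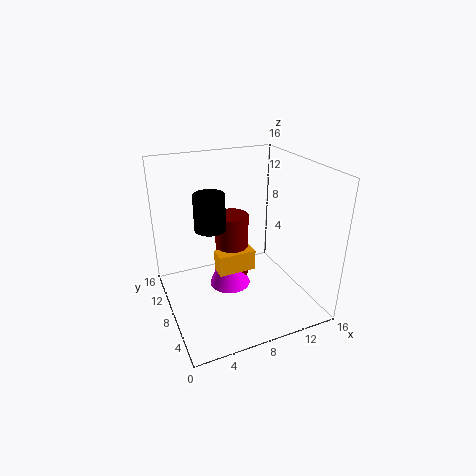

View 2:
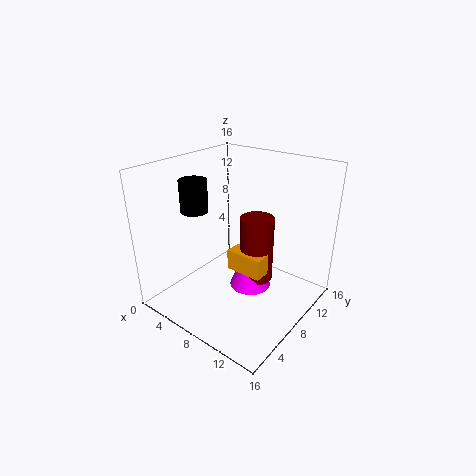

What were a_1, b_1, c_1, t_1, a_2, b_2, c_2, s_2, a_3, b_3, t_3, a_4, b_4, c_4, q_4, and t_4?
a_1 = 8.5, b_1 = 11, c_1 = 1.5, t_1 = 8, a_2 = 8, b_2 = 10.5, c_2 = 0.5, s_2 = 2.5, a_3 = 4, b_3 = 5.5, t_3 = 3.5, a_4 = 6, b_4 = 8.5, c_4 = 3, q_4 = 2, t_4 = 2.5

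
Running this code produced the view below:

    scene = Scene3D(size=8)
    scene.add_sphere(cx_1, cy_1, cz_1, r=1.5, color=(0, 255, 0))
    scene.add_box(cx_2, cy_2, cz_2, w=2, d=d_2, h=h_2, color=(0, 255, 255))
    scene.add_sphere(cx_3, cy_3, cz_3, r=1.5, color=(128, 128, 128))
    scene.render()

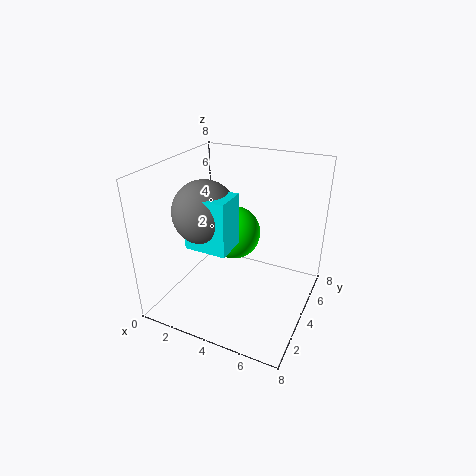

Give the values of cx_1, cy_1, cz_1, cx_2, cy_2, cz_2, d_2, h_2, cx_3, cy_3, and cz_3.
cx_1 = 3.5, cy_1 = 4.5, cz_1 = 4, cx_2 = 3, cy_2 = 0.5, cz_2 = 5, d_2 = 1.5, h_2 = 2.5, cx_3 = 3.5, cy_3 = 1.5, cz_3 = 6.5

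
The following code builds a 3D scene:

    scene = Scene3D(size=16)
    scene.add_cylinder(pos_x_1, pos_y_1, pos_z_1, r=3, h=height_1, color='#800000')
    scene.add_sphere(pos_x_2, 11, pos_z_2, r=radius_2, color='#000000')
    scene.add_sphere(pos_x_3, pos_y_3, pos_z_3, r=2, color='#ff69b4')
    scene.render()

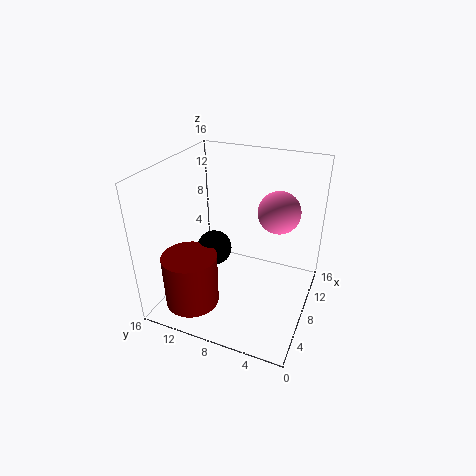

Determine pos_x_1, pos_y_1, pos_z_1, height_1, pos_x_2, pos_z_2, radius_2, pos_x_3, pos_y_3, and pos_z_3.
pos_x_1 = 4
pos_y_1 = 12
pos_z_1 = 1
height_1 = 6
pos_x_2 = 8
pos_z_2 = 6
radius_2 = 2
pos_x_3 = 6
pos_y_3 = 3
pos_z_3 = 13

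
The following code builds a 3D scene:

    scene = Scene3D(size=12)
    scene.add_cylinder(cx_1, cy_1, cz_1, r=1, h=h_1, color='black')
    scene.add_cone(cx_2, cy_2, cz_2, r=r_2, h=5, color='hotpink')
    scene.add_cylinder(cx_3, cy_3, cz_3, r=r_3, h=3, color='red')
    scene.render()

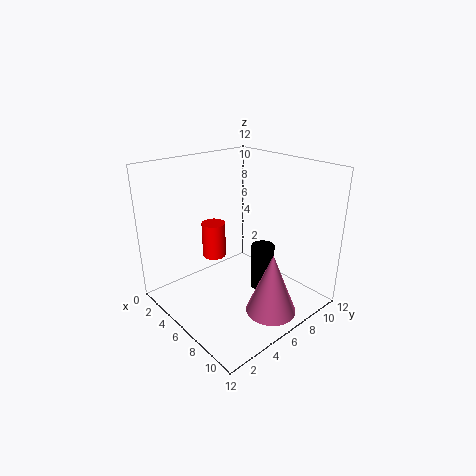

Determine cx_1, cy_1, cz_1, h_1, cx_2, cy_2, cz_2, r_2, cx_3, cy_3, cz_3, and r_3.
cx_1 = 7, cy_1 = 8, cz_1 = 1, h_1 = 4, cx_2 = 10, cy_2 = 6, cz_2 = 1, r_2 = 2, cx_3 = 4, cy_3 = 5, cz_3 = 4, r_3 = 1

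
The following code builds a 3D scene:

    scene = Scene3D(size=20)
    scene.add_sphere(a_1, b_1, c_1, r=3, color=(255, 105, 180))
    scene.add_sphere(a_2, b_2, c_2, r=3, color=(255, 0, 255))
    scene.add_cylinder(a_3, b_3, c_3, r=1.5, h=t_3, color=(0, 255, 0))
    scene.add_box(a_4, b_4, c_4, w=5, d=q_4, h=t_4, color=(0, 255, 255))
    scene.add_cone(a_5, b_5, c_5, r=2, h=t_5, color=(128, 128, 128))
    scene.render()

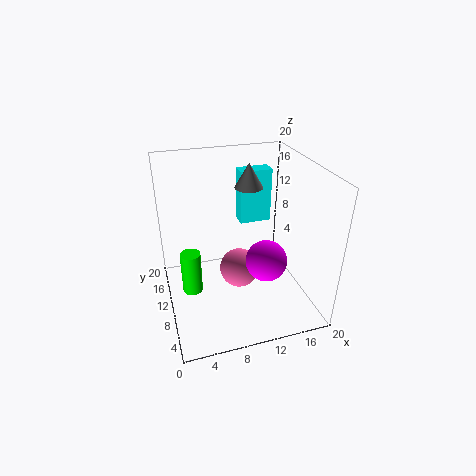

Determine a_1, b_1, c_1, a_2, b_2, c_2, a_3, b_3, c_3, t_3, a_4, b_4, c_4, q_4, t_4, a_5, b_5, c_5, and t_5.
a_1 = 11, b_1 = 12.5, c_1 = 3, a_2 = 14, b_2 = 9, c_2 = 6, a_3 = 3.5, b_3 = 12.5, c_3 = 0.5, t_3 = 6.5, a_4 = 12.5, b_4 = 16.5, c_4 = 8.5, q_4 = 2.5, t_4 = 8.5, a_5 = 12.5, b_5 = 13, c_5 = 16, t_5 = 3.5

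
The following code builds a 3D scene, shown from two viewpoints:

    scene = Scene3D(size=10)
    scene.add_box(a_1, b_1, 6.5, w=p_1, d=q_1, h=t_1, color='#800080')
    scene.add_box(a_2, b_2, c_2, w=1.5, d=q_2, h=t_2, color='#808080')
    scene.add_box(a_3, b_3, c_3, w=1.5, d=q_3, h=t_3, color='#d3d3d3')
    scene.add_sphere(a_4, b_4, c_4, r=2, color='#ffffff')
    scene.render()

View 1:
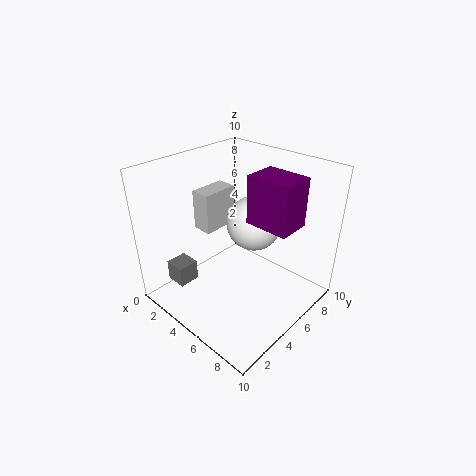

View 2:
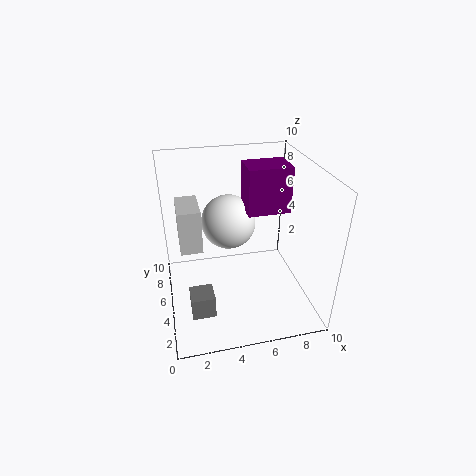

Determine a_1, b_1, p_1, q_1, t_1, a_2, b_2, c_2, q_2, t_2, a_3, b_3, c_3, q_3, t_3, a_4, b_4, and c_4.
a_1 = 5.75
b_1 = 5
p_1 = 3
q_1 = 2.25
t_1 = 3.25
a_2 = 1.25
b_2 = 1.5
c_2 = 1.5
q_2 = 1.5
t_2 = 1.5
a_3 = 1
b_3 = 4.5
c_3 = 4.5
q_3 = 2.75
t_3 = 3
a_4 = 4.75
b_4 = 7
c_4 = 5.25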